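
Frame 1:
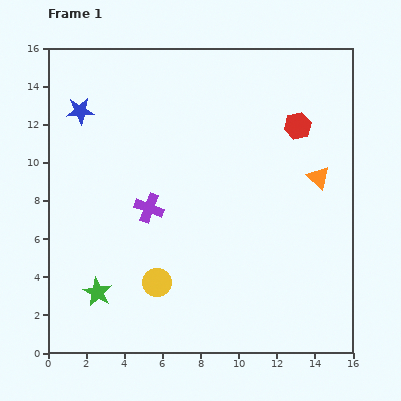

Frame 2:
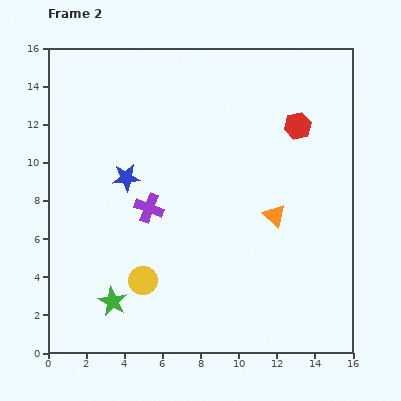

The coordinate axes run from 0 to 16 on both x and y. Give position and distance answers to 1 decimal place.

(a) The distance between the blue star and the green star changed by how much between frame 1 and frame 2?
-3.0

Distance in frame 1: 9.5. Distance in frame 2: 6.5.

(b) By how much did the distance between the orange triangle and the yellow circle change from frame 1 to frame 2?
-2.4

Distance in frame 1: 10.1. Distance in frame 2: 7.7.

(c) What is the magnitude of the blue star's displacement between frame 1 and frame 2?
4.2

The blue star moved from (1.7, 12.7) to (4.1, 9.2), a distance of √(2.4² + 3.5²) ≈ 4.2.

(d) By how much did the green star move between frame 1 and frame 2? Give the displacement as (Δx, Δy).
(0.8, -0.5)

The green star was at (2.6, 3.2) in frame 1 and (3.4, 2.7) in frame 2.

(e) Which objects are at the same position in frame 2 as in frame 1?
the purple cross, the red hexagon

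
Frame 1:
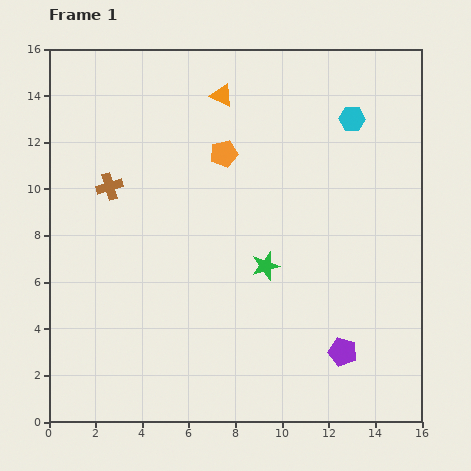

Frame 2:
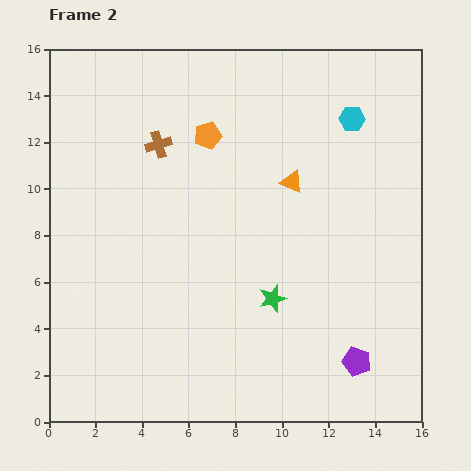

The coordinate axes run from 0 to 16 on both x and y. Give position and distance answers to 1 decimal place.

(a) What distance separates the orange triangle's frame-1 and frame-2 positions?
4.8

The orange triangle moved from (7.4, 14.0) to (10.4, 10.3), a distance of √(3.0² + 3.7²) ≈ 4.8.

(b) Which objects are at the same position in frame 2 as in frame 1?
the cyan hexagon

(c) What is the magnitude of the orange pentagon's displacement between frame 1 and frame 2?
1.1

The orange pentagon moved from (7.5, 11.5) to (6.8, 12.3), a distance of √(0.7² + 0.8²) ≈ 1.1.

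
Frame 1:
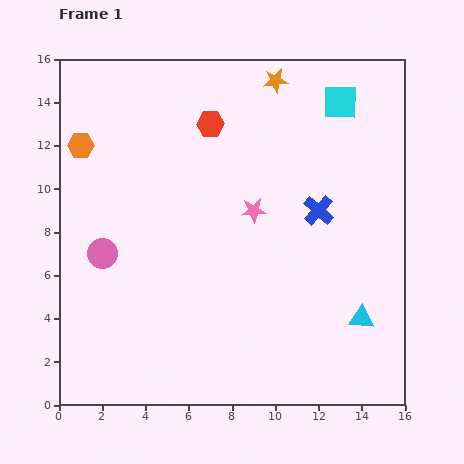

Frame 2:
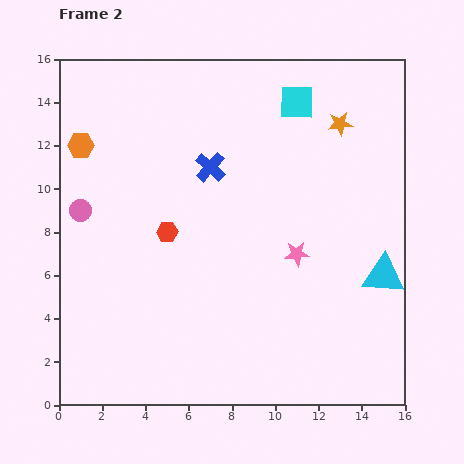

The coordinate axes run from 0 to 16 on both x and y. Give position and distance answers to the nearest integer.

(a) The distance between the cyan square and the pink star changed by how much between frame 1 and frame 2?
+1

Distance in frame 1: 6. Distance in frame 2: 7.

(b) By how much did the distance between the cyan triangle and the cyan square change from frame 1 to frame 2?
-1

Distance in frame 1: 10. Distance in frame 2: 9.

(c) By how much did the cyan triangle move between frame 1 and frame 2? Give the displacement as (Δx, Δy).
(1, 2)

The cyan triangle was at (14, 4) in frame 1 and (15, 6) in frame 2.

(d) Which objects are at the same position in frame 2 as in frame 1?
the orange hexagon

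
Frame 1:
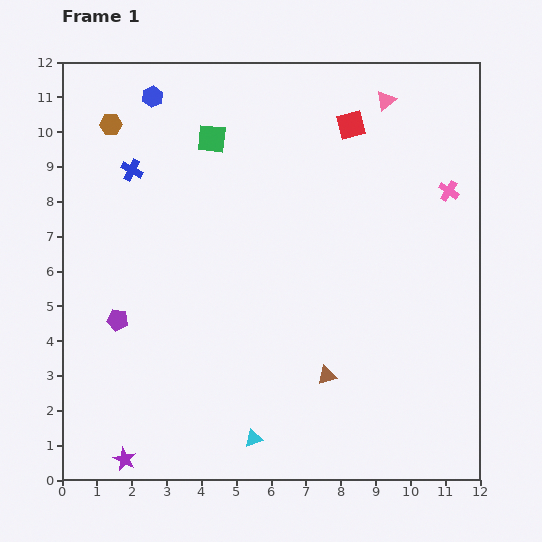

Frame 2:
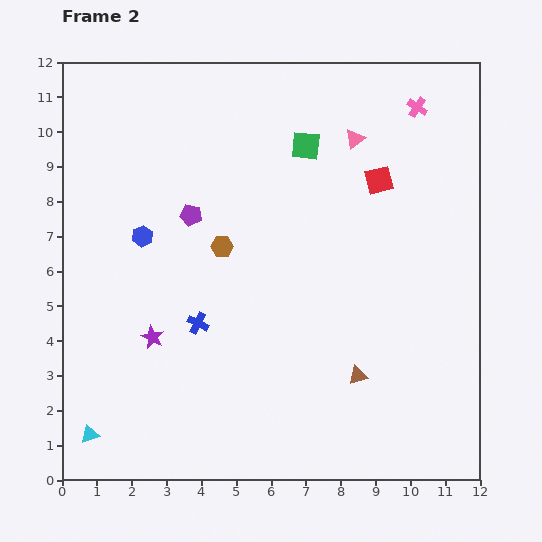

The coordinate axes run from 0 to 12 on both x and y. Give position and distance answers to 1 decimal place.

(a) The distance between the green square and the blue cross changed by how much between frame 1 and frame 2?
+3.5

Distance in frame 1: 2.5. Distance in frame 2: 6.0.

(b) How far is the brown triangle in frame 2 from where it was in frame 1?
0.9

The brown triangle moved from (7.6, 3.0) to (8.5, 3.0), a distance of √(0.9² + 0.0²) ≈ 0.9.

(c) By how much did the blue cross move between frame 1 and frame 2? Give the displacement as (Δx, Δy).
(1.9, -4.4)

The blue cross was at (2.0, 8.9) in frame 1 and (3.9, 4.5) in frame 2.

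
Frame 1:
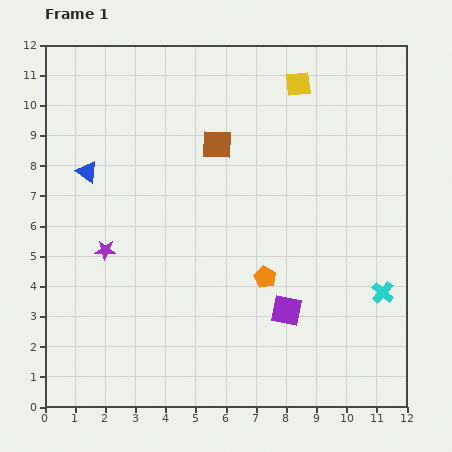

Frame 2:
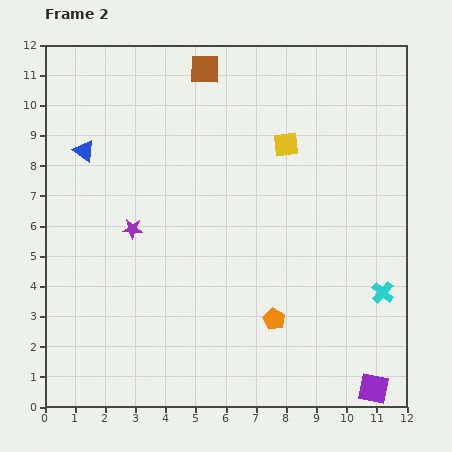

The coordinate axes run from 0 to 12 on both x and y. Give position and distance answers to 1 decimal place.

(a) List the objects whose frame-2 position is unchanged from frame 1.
the cyan cross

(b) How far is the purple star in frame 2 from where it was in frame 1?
1.1

The purple star moved from (2.0, 5.2) to (2.9, 5.9), a distance of √(0.9² + 0.7²) ≈ 1.1.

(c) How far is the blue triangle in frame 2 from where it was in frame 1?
0.7

The blue triangle moved from (1.4, 7.8) to (1.3, 8.5), a distance of √(0.1² + 0.7²) ≈ 0.7.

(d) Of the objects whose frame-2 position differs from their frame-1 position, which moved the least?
the blue triangle

(moved 0.7)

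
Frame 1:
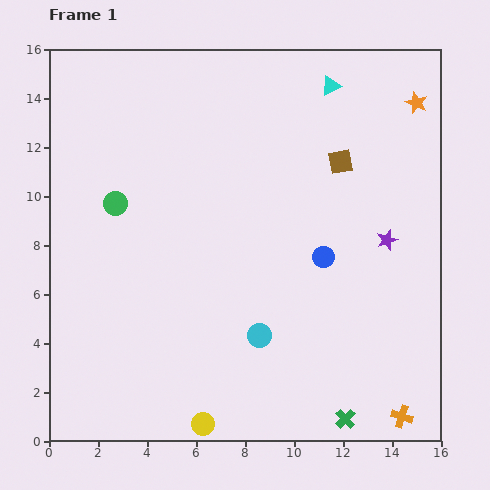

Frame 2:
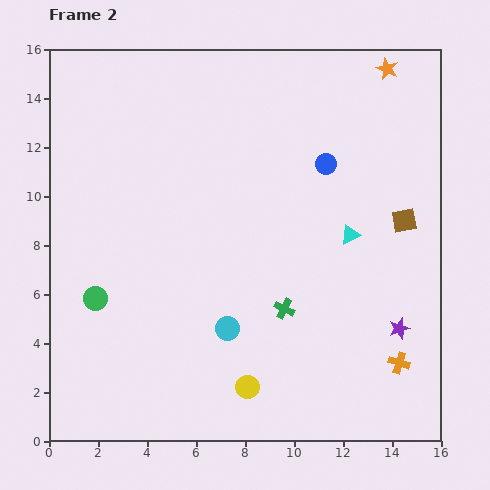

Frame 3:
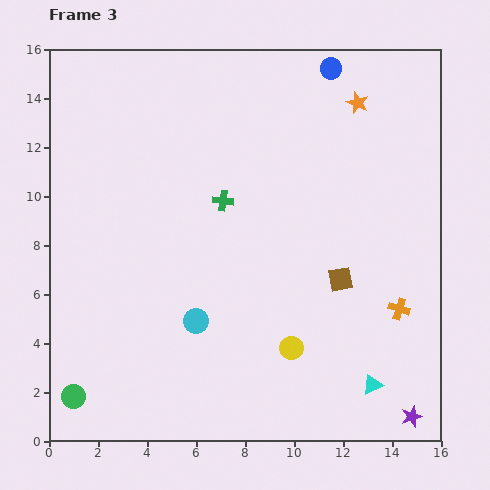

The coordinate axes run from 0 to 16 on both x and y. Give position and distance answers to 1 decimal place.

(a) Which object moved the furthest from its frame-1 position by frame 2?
the cyan triangle

(moved 6.2; next 5.1)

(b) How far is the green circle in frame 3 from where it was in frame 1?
8.1

The green circle moved from (2.7, 9.7) to (1.0, 1.8), a distance of √(1.7² + 7.9²) ≈ 8.1.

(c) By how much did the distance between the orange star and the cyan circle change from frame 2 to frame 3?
-1.3

Distance in frame 2: 12.4. Distance in frame 3: 11.1.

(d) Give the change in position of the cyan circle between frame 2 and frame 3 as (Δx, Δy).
(-1.3, 0.3)

The cyan circle was at (7.3, 4.6) in frame 2 and (6.0, 4.9) in frame 3.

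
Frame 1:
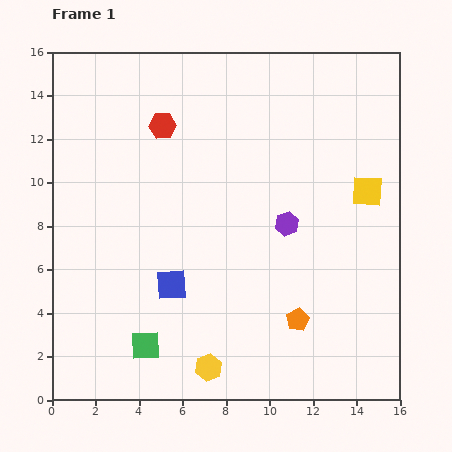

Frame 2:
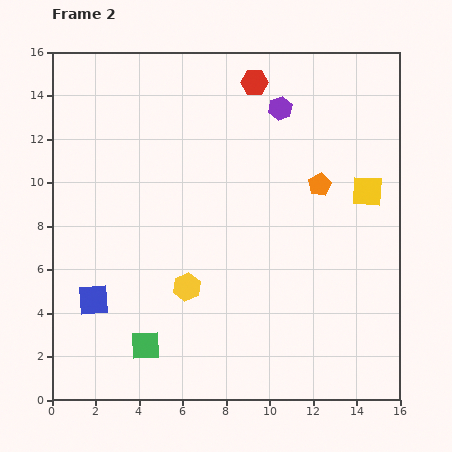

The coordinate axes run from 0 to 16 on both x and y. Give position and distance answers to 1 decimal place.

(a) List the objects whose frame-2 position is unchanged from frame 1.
the yellow square, the green square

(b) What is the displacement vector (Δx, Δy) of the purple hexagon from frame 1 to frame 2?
(-0.3, 5.3)

The purple hexagon was at (10.8, 8.1) in frame 1 and (10.5, 13.4) in frame 2.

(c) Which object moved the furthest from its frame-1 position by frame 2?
the orange pentagon

(moved 6.3; next 5.3)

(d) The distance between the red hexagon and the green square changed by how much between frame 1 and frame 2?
+3.0

Distance in frame 1: 10.1. Distance in frame 2: 13.1.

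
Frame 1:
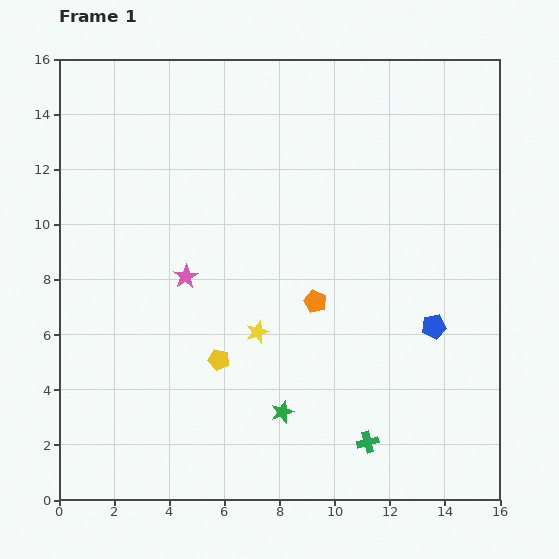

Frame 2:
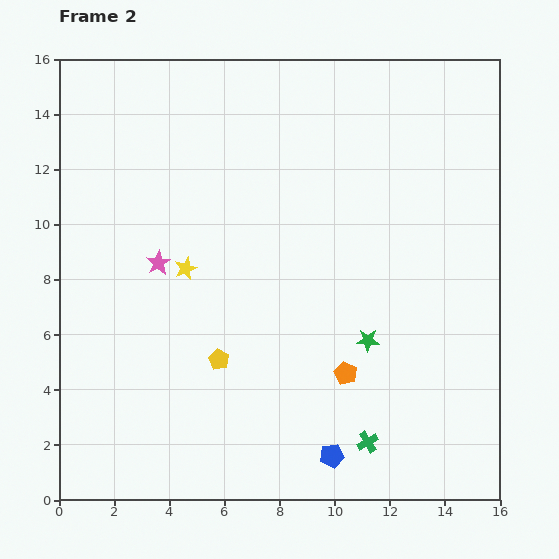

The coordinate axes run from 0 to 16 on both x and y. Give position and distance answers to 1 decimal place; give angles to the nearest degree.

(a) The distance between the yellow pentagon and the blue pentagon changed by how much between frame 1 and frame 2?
-2.5

Distance in frame 1: 7.9. Distance in frame 2: 5.4.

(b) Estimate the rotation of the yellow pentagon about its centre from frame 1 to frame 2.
16° clockwise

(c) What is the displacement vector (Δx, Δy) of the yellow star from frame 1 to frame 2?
(-2.6, 2.3)

The yellow star was at (7.2, 6.1) in frame 1 and (4.6, 8.4) in frame 2.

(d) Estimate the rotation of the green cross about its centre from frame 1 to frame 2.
16° counter-clockwise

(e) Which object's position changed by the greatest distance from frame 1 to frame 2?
the blue pentagon

(moved 6.0; next 4.0)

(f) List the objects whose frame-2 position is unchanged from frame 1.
the yellow pentagon, the green cross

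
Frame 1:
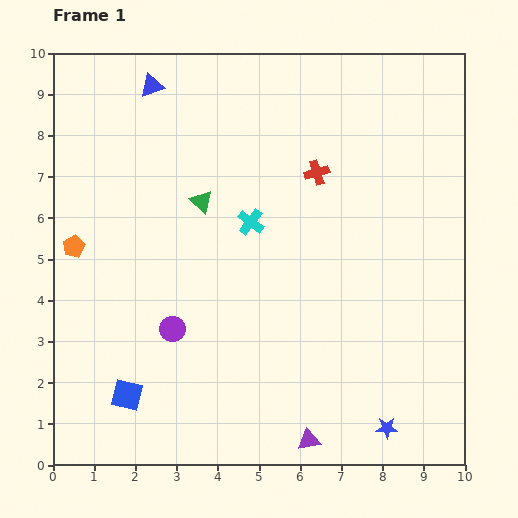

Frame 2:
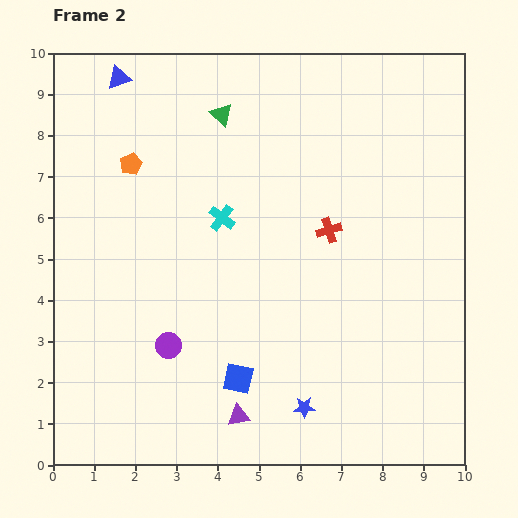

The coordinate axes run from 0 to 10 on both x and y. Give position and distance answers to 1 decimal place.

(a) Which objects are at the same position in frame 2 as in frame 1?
none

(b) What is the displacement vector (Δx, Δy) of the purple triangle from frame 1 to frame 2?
(-1.7, 0.6)

The purple triangle was at (6.2, 0.6) in frame 1 and (4.5, 1.2) in frame 2.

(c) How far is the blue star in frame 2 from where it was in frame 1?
2.1

The blue star moved from (8.1, 0.9) to (6.1, 1.4), a distance of √(2.0² + 0.5²) ≈ 2.1.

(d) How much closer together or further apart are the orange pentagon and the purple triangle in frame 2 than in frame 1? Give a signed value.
-0.8

Distance in frame 1: 7.4. Distance in frame 2: 6.6.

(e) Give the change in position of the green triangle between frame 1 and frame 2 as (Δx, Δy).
(0.5, 2.1)

The green triangle was at (3.6, 6.4) in frame 1 and (4.1, 8.5) in frame 2.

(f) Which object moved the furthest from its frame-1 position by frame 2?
the blue square

(moved 2.7; next 2.4)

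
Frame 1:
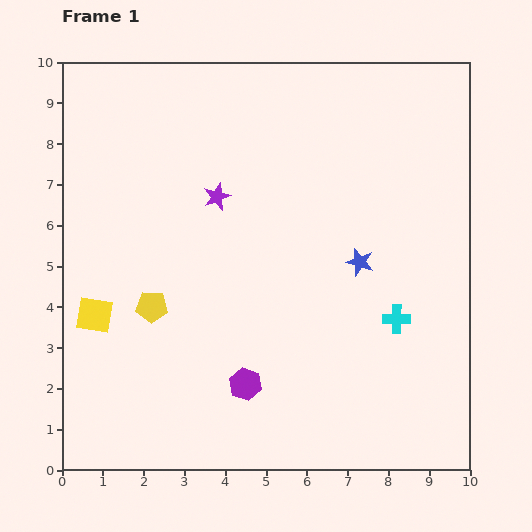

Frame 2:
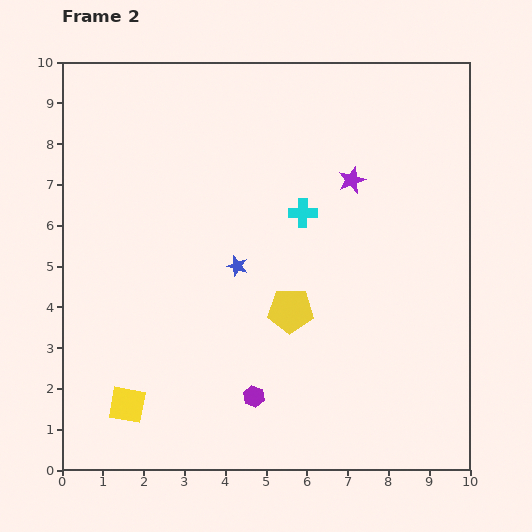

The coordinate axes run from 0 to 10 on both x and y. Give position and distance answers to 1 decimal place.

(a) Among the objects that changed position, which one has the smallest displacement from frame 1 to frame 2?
the purple hexagon

(moved 0.4)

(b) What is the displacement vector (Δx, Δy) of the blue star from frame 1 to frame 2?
(-3.0, -0.1)

The blue star was at (7.3, 5.1) in frame 1 and (4.3, 5.0) in frame 2.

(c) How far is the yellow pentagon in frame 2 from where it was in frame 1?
3.4

The yellow pentagon moved from (2.2, 4.0) to (5.6, 3.9), a distance of √(3.4² + 0.1²) ≈ 3.4.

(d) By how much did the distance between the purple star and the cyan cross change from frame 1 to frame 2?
-3.9

Distance in frame 1: 5.3. Distance in frame 2: 1.4.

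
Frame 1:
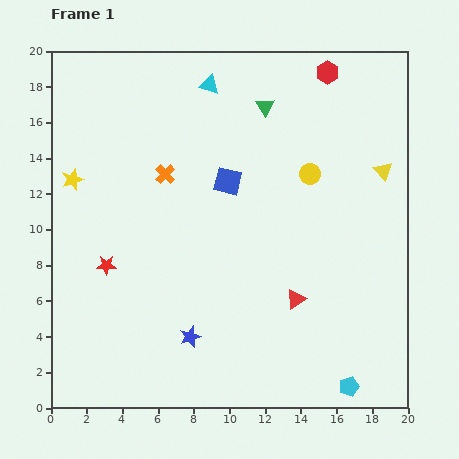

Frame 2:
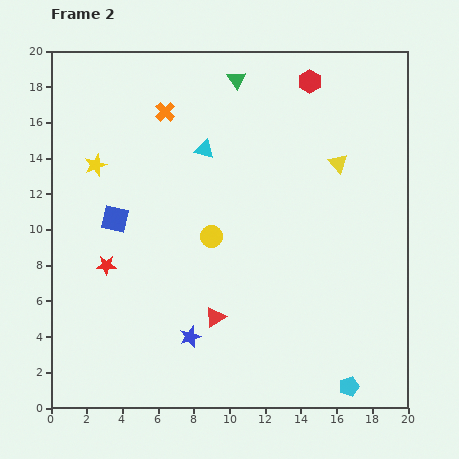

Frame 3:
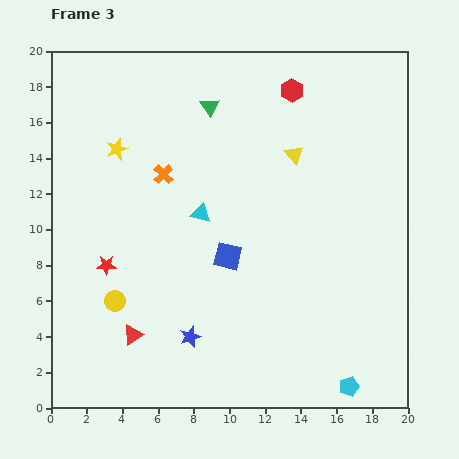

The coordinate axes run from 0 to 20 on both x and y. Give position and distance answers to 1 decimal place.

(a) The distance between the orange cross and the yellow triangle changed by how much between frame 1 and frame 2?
-2.1

Distance in frame 1: 12.2. Distance in frame 2: 10.1.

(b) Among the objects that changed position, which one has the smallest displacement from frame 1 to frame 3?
the orange cross

(moved 0.1)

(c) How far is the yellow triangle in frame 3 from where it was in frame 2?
2.5

The yellow triangle moved from (16.1, 13.7) to (13.6, 14.2), a distance of √(2.5² + 0.5²) ≈ 2.5.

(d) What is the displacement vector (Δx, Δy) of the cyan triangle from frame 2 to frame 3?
(-0.2, -3.6)

The cyan triangle was at (8.6, 14.5) in frame 2 and (8.4, 10.9) in frame 3.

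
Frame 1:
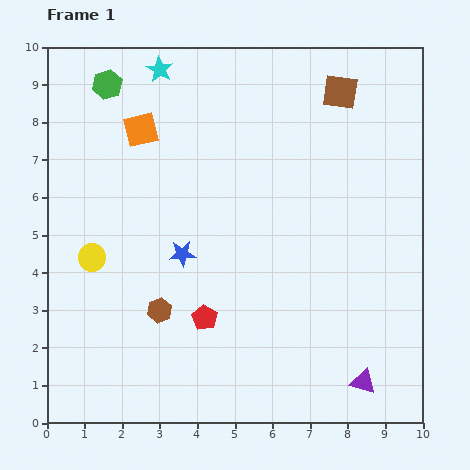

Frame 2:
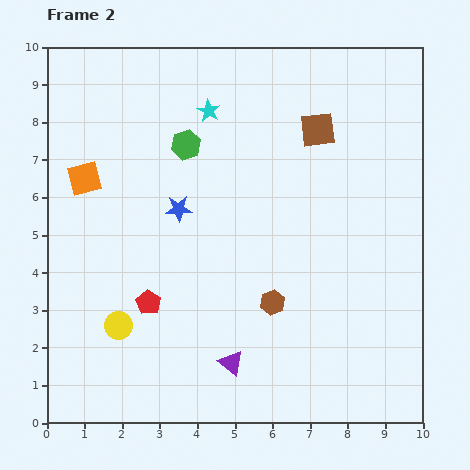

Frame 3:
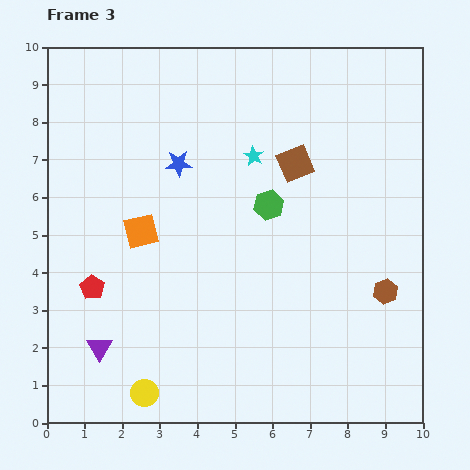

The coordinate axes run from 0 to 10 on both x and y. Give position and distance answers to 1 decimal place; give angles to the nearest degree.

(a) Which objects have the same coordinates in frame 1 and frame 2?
none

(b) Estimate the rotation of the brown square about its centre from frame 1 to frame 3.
32° counter-clockwise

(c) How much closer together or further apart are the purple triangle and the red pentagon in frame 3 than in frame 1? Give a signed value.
-2.9

Distance in frame 1: 4.5. Distance in frame 3: 1.6.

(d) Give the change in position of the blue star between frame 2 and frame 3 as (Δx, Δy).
(0.0, 1.2)

The blue star was at (3.5, 5.7) in frame 2 and (3.5, 6.9) in frame 3.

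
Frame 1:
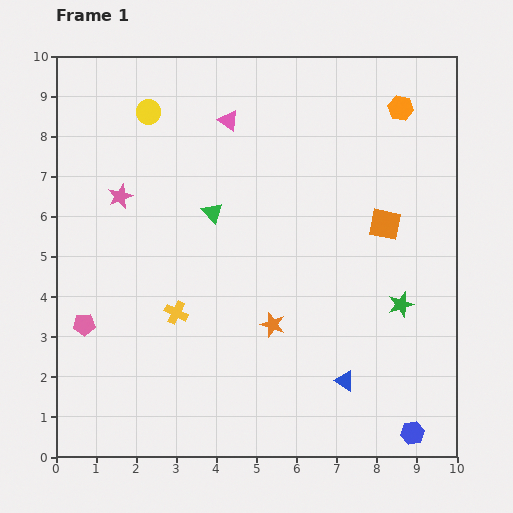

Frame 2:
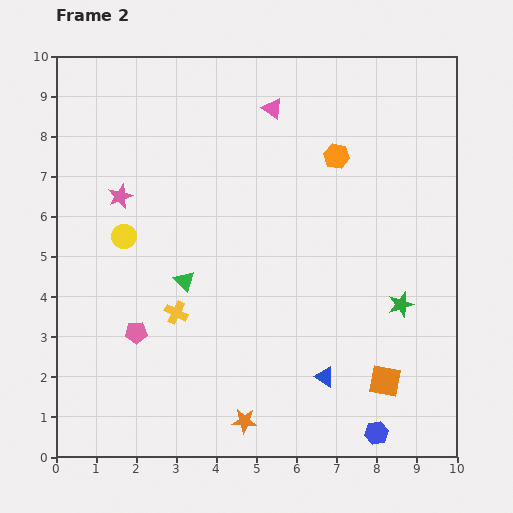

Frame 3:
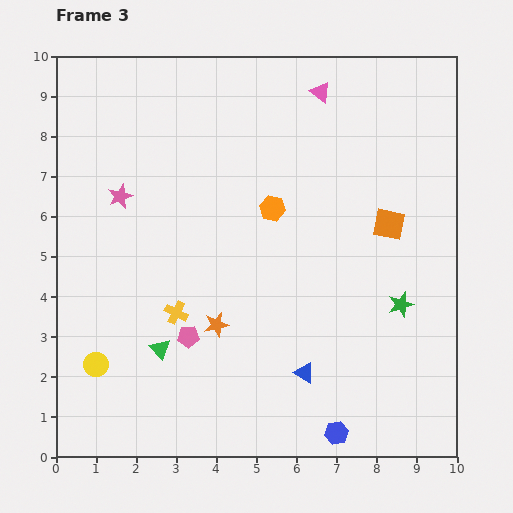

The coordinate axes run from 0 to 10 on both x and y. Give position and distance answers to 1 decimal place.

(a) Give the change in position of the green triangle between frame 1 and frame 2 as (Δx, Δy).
(-0.7, -1.7)

The green triangle was at (3.9, 6.1) in frame 1 and (3.2, 4.4) in frame 2.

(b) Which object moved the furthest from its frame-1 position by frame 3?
the yellow circle

(moved 6.4; next 4.1)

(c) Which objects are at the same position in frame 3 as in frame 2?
the yellow cross, the green star, the pink star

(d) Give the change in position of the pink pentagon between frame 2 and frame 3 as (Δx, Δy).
(1.3, -0.1)

The pink pentagon was at (2.0, 3.1) in frame 2 and (3.3, 3.0) in frame 3.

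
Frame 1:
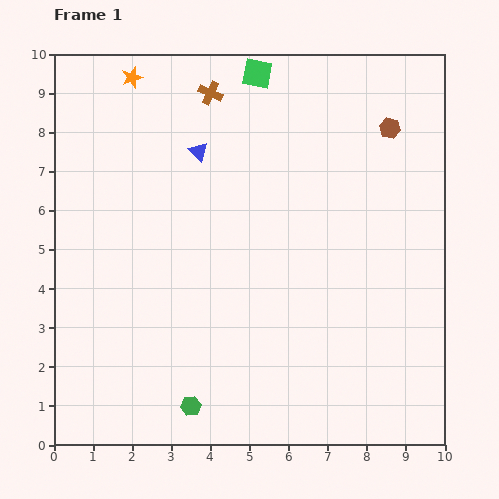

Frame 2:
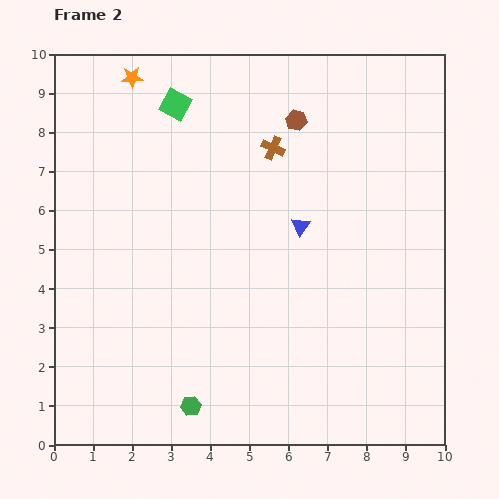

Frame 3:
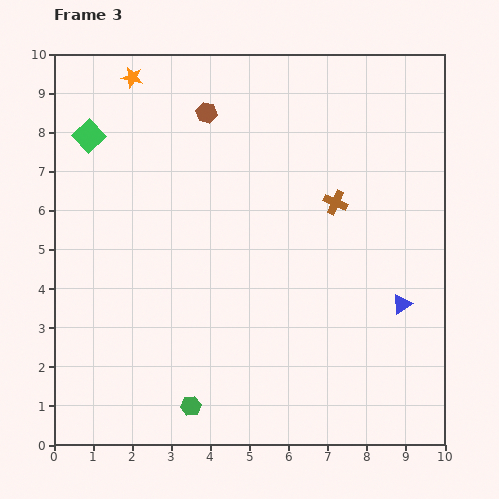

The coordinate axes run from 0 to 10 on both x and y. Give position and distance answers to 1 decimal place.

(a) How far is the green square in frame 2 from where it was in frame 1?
2.2

The green square moved from (5.2, 9.5) to (3.1, 8.7), a distance of √(2.1² + 0.8²) ≈ 2.2.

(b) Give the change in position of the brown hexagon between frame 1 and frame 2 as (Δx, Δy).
(-2.4, 0.2)

The brown hexagon was at (8.6, 8.1) in frame 1 and (6.2, 8.3) in frame 2.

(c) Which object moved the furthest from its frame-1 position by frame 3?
the blue triangle

(moved 6.5; next 4.7)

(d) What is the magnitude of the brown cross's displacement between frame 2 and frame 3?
2.1

The brown cross moved from (5.6, 7.6) to (7.2, 6.2), a distance of √(1.6² + 1.4²) ≈ 2.1.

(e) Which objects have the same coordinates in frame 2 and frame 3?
the orange star, the green hexagon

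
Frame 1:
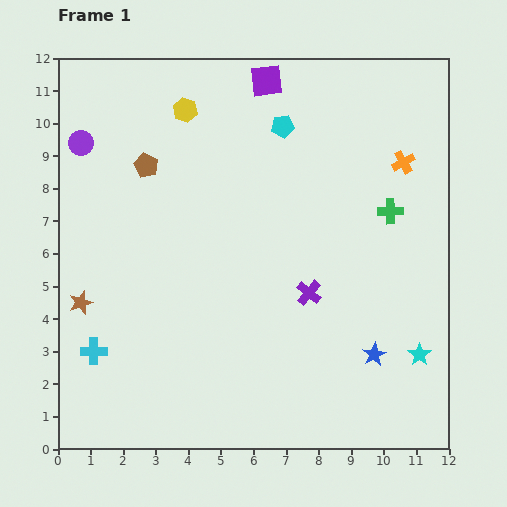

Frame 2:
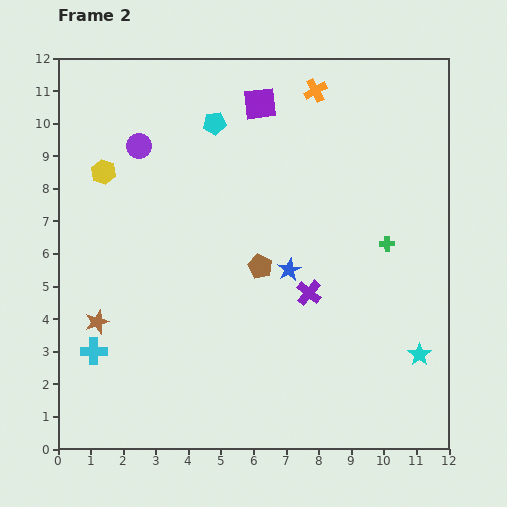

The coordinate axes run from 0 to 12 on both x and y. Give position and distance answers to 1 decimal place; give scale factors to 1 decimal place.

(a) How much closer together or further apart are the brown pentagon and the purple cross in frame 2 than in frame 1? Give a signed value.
-4.6

Distance in frame 1: 6.3. Distance in frame 2: 1.7.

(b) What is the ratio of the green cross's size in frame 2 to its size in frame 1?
0.6×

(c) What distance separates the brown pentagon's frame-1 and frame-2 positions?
4.7

The brown pentagon moved from (2.7, 8.7) to (6.2, 5.6), a distance of √(3.5² + 3.1²) ≈ 4.7.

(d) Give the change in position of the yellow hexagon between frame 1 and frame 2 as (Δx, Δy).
(-2.5, -1.9)

The yellow hexagon was at (3.9, 10.4) in frame 1 and (1.4, 8.5) in frame 2.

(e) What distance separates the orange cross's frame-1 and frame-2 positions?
3.5

The orange cross moved from (10.6, 8.8) to (7.9, 11.0), a distance of √(2.7² + 2.2²) ≈ 3.5.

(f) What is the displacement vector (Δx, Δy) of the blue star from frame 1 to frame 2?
(-2.6, 2.6)

The blue star was at (9.7, 2.9) in frame 1 and (7.1, 5.5) in frame 2.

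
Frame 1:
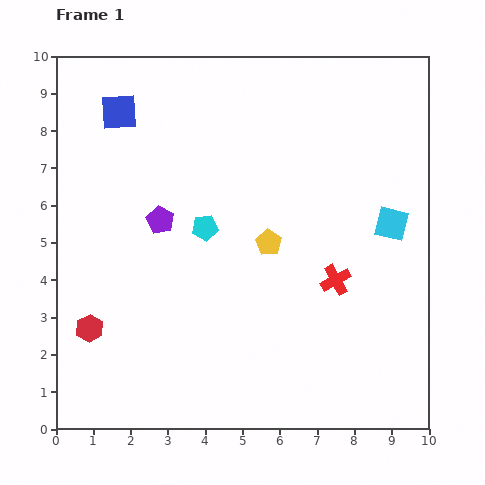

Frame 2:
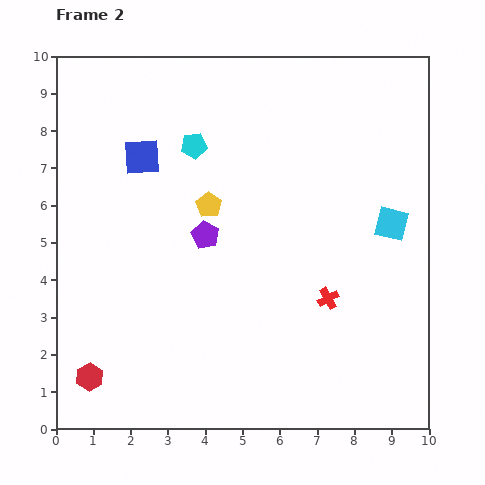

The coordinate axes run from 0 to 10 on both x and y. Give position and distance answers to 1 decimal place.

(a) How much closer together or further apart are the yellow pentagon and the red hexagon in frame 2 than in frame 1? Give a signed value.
+0.3

Distance in frame 1: 5.3. Distance in frame 2: 5.6.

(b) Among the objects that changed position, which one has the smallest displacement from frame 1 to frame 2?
the red cross

(moved 0.5)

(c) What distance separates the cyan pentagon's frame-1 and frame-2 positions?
2.2

The cyan pentagon moved from (4.0, 5.4) to (3.7, 7.6), a distance of √(0.3² + 2.2²) ≈ 2.2.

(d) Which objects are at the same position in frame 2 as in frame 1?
the cyan square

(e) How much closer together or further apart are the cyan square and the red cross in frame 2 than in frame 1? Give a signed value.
+0.5

Distance in frame 1: 2.1. Distance in frame 2: 2.6.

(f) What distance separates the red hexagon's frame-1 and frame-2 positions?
1.3

The red hexagon moved from (0.9, 2.7) to (0.9, 1.4), a distance of √(0.0² + 1.3²) ≈ 1.3.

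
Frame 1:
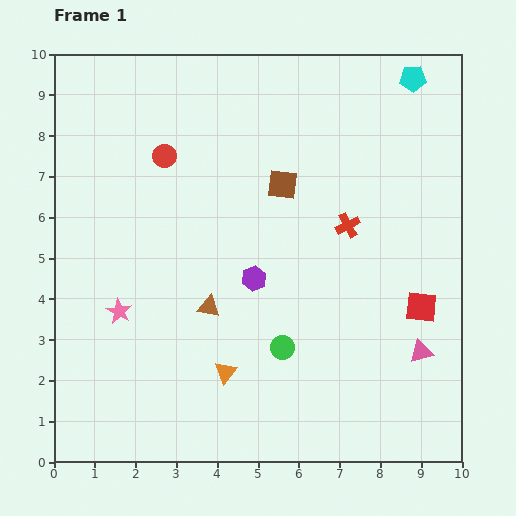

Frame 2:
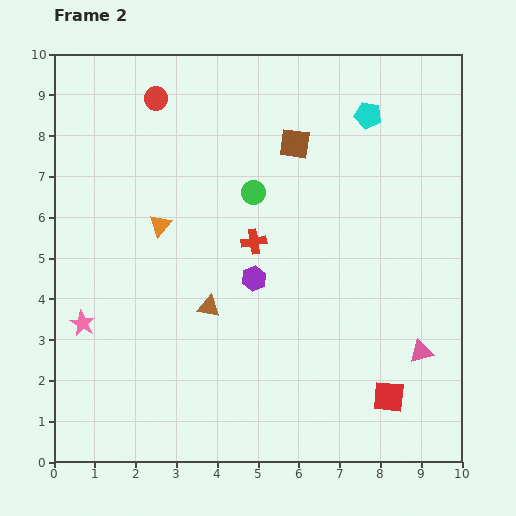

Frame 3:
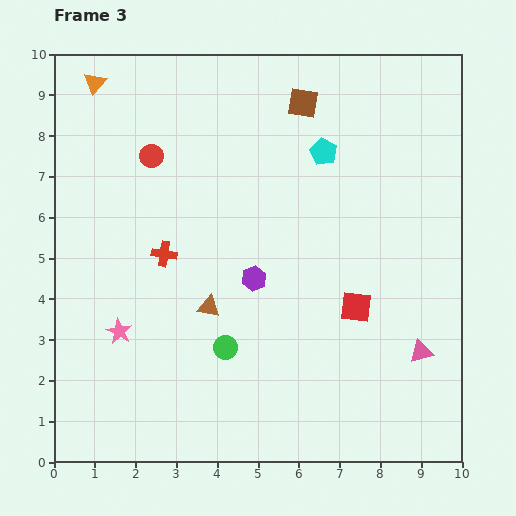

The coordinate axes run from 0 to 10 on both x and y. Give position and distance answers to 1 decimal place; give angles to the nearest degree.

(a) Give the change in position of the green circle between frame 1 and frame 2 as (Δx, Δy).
(-0.7, 3.8)

The green circle was at (5.6, 2.8) in frame 1 and (4.9, 6.6) in frame 2.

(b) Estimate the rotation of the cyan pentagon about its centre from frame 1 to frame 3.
31° clockwise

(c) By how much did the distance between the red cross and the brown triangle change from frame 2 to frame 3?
-0.2

Distance in frame 2: 1.9. Distance in frame 3: 1.7.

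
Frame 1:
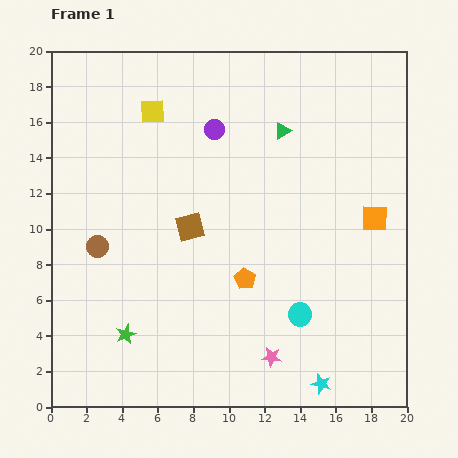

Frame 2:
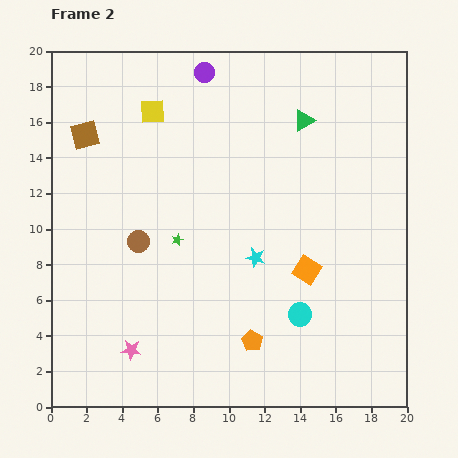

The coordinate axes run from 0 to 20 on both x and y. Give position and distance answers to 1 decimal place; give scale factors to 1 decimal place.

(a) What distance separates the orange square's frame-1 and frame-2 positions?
4.8

The orange square moved from (18.2, 10.6) to (14.4, 7.7), a distance of √(3.8² + 2.9²) ≈ 4.8.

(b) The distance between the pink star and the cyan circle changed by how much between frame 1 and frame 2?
+6.8

Distance in frame 1: 2.9. Distance in frame 2: 9.7.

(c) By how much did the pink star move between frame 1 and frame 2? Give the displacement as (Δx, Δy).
(-7.9, 0.4)

The pink star was at (12.4, 2.8) in frame 1 and (4.5, 3.2) in frame 2.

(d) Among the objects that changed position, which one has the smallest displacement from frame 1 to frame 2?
the green triangle

(moved 1.3)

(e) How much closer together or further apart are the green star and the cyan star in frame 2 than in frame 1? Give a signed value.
-6.9

Distance in frame 1: 11.4. Distance in frame 2: 4.5.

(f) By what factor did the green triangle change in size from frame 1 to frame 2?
1.3×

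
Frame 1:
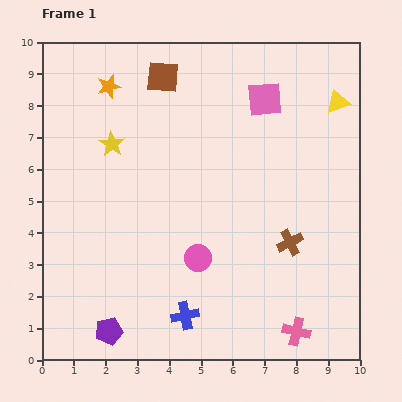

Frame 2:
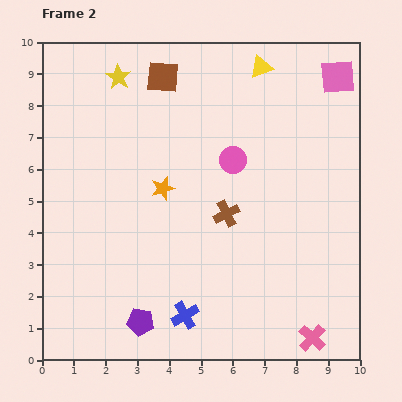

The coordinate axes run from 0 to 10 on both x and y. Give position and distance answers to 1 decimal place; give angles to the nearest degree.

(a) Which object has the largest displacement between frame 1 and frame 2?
the orange star

(moved 3.6; next 3.3)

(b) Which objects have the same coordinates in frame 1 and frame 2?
the blue cross, the brown square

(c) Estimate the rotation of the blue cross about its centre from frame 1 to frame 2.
19° counter-clockwise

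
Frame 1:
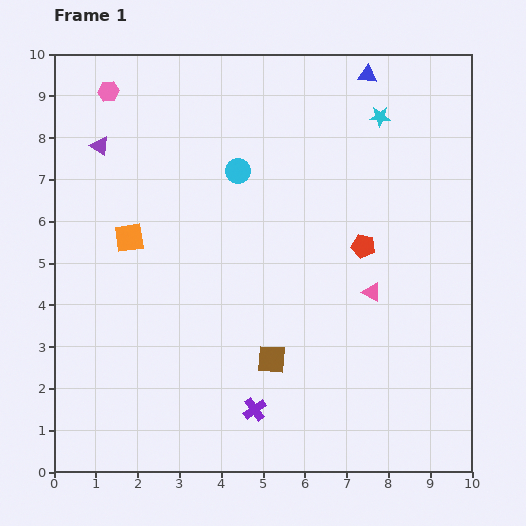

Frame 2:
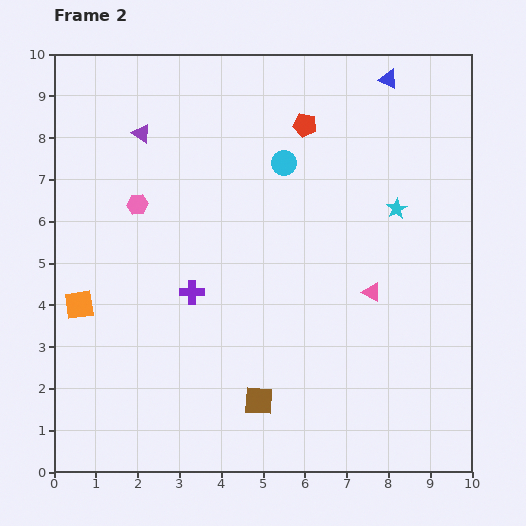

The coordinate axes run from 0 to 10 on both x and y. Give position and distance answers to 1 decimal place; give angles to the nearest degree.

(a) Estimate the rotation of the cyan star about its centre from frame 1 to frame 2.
31° counter-clockwise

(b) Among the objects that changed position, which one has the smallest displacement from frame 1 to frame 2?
the blue triangle

(moved 0.5)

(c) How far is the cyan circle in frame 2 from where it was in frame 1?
1.1

The cyan circle moved from (4.4, 7.2) to (5.5, 7.4), a distance of √(1.1² + 0.2²) ≈ 1.1.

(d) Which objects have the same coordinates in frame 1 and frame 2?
the pink triangle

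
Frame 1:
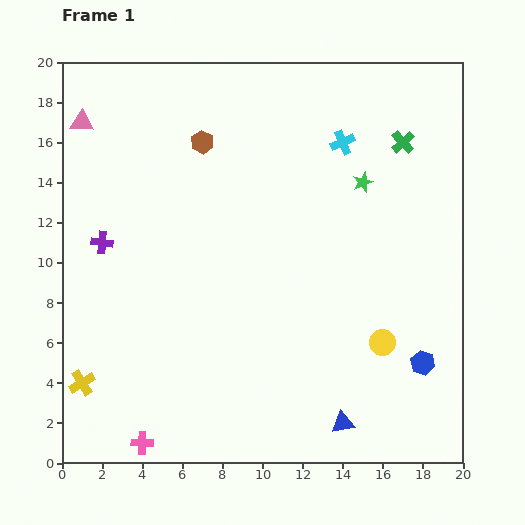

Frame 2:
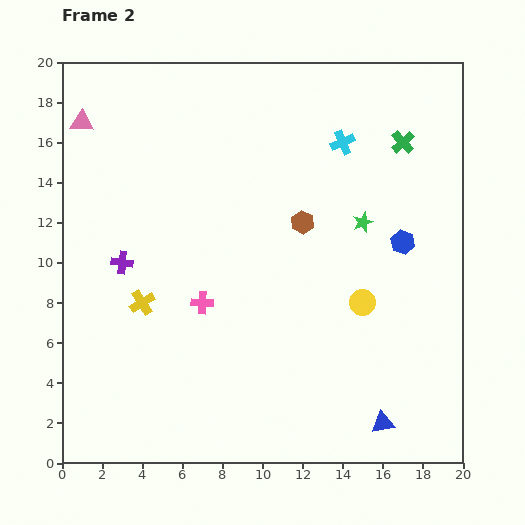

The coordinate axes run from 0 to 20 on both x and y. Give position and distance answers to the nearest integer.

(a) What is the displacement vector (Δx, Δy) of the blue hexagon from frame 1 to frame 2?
(-1, 6)

The blue hexagon was at (18, 5) in frame 1 and (17, 11) in frame 2.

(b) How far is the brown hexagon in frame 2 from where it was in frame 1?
6

The brown hexagon moved from (7, 16) to (12, 12), a distance of √(5² + 4²) ≈ 6.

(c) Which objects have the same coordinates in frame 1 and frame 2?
the green cross, the pink triangle, the cyan cross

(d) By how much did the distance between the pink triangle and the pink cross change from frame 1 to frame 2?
-5

Distance in frame 1: 16. Distance in frame 2: 11.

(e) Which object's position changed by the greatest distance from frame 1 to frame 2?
the pink cross

(moved 8; next 6)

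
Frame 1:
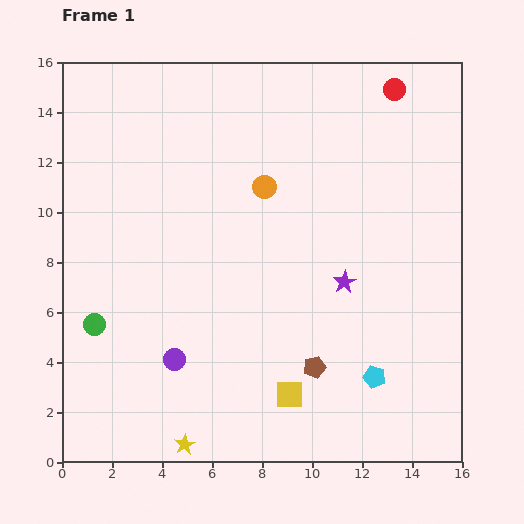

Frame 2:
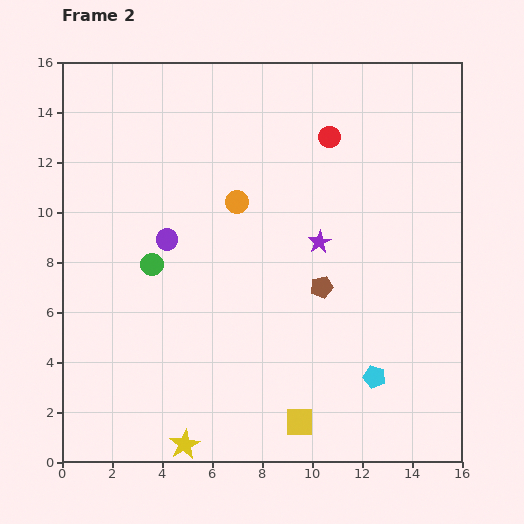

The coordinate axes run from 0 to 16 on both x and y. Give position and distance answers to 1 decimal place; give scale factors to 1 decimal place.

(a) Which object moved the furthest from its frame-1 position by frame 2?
the purple circle

(moved 4.8; next 3.3)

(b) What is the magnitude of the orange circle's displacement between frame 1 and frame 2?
1.3

The orange circle moved from (8.1, 11.0) to (7.0, 10.4), a distance of √(1.1² + 0.6²) ≈ 1.3.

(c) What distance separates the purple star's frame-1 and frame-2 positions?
1.9

The purple star moved from (11.3, 7.2) to (10.3, 8.8), a distance of √(1.0² + 1.6²) ≈ 1.9.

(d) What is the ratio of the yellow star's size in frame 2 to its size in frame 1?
1.4×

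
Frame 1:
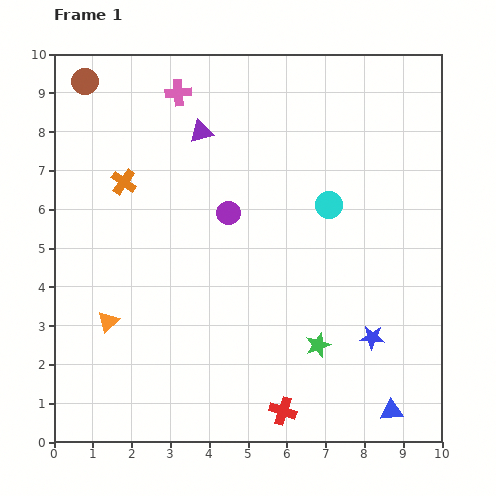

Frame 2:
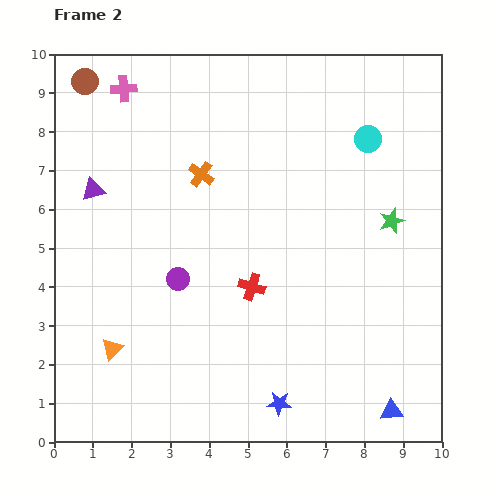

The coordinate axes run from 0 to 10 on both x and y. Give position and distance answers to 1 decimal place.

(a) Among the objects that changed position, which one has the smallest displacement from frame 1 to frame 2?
the orange triangle

(moved 0.7)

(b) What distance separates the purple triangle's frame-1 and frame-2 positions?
3.2

The purple triangle moved from (3.8, 8.0) to (1.0, 6.5), a distance of √(2.8² + 1.5²) ≈ 3.2.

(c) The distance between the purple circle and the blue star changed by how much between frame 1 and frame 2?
-0.8

Distance in frame 1: 4.9. Distance in frame 2: 4.1.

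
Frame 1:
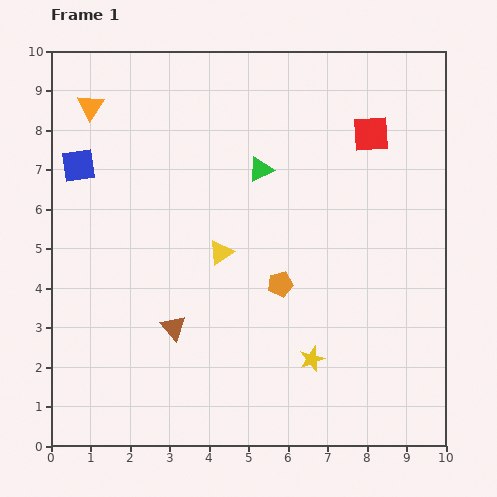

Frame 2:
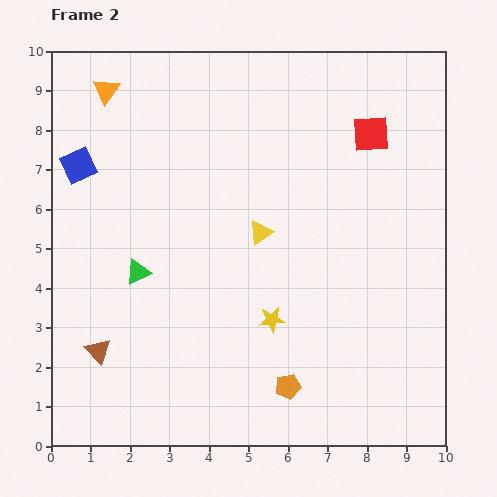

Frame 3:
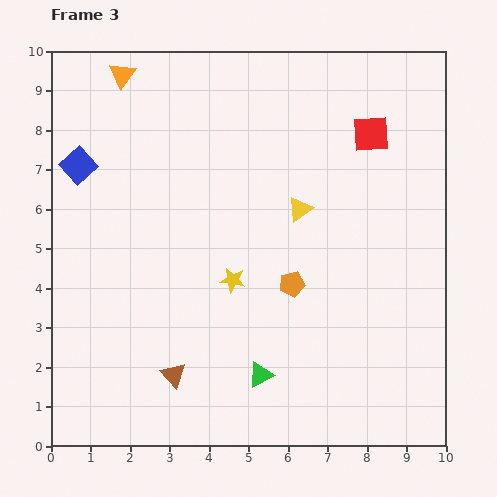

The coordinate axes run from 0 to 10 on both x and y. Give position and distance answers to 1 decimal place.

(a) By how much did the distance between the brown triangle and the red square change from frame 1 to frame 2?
+1.8

Distance in frame 1: 7.0. Distance in frame 2: 8.8.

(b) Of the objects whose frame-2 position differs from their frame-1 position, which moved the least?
the orange triangle

(moved 0.6)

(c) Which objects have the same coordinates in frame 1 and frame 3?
the blue square, the red square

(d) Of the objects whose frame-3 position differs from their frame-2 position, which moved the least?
the orange triangle

(moved 0.6)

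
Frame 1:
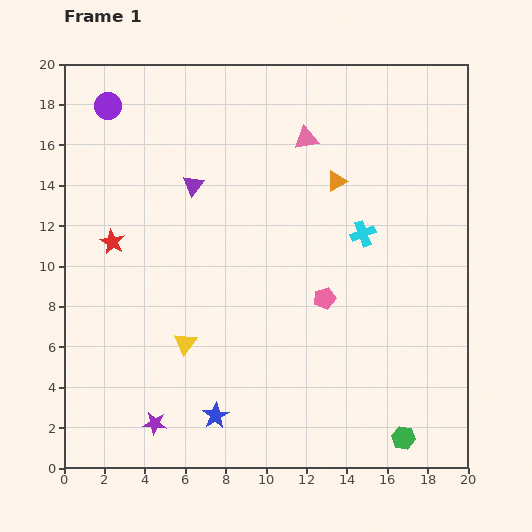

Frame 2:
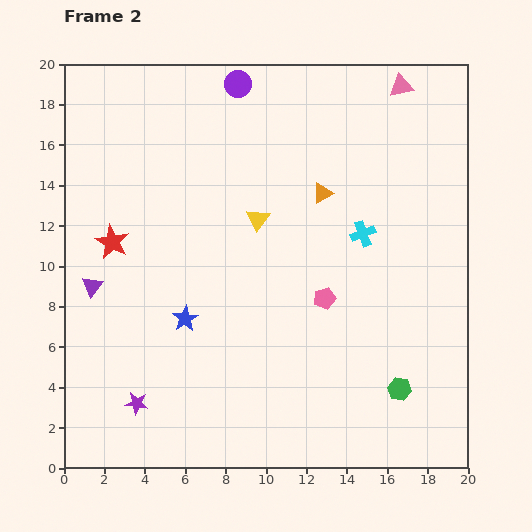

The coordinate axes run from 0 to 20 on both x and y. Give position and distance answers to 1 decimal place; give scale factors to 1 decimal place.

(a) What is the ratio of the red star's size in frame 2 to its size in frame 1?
1.4×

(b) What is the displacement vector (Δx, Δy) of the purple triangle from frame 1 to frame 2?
(-5.0, -5.0)

The purple triangle was at (6.4, 14.0) in frame 1 and (1.4, 9.0) in frame 2.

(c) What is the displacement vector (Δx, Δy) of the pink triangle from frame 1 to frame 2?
(4.7, 2.6)

The pink triangle was at (12.0, 16.3) in frame 1 and (16.7, 18.9) in frame 2.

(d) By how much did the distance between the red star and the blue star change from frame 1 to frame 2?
-4.8

Distance in frame 1: 10.0. Distance in frame 2: 5.2.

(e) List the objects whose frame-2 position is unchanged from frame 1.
the pink pentagon, the red star, the cyan cross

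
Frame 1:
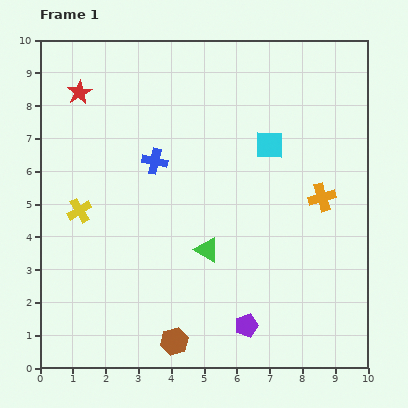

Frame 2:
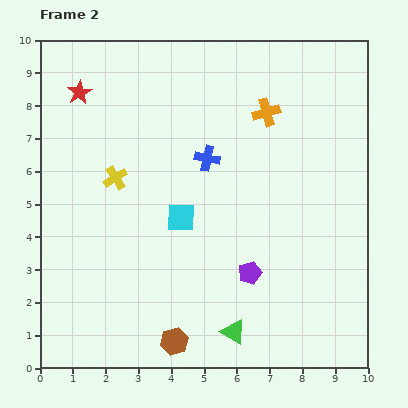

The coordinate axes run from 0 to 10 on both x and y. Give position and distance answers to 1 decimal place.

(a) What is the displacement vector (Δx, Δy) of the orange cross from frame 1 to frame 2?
(-1.7, 2.6)

The orange cross was at (8.6, 5.2) in frame 1 and (6.9, 7.8) in frame 2.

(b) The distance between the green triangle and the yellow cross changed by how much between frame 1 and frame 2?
+1.8

Distance in frame 1: 4.1. Distance in frame 2: 5.9.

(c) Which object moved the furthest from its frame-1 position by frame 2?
the cyan square

(moved 3.5; next 3.1)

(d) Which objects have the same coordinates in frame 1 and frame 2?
the red star, the brown hexagon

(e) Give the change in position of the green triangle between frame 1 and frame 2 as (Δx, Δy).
(0.8, -2.5)

The green triangle was at (5.1, 3.6) in frame 1 and (5.9, 1.1) in frame 2.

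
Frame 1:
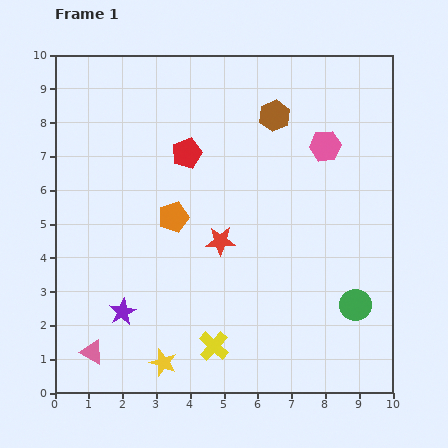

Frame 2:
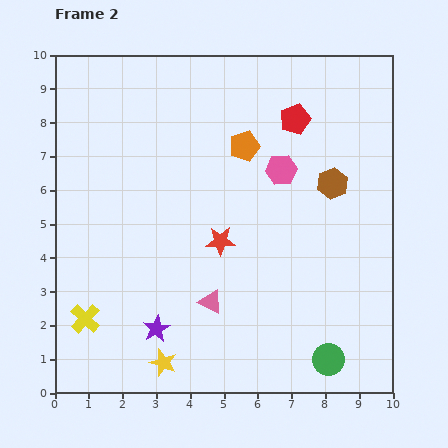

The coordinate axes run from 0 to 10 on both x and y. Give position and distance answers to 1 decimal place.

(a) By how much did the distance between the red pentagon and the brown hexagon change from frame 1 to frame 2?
-0.6

Distance in frame 1: 2.8. Distance in frame 2: 2.2.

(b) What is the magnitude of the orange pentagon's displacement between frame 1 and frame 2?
3.0

The orange pentagon moved from (3.5, 5.2) to (5.6, 7.3), a distance of √(2.1² + 2.1²) ≈ 3.0.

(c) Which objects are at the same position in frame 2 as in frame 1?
the red star, the yellow star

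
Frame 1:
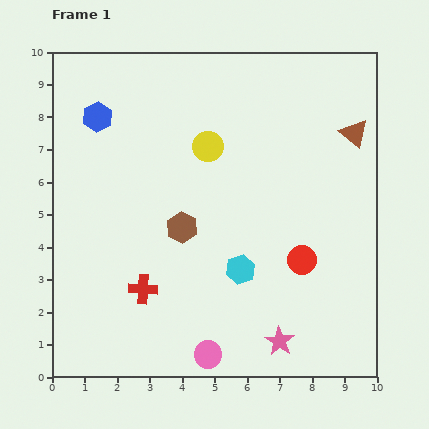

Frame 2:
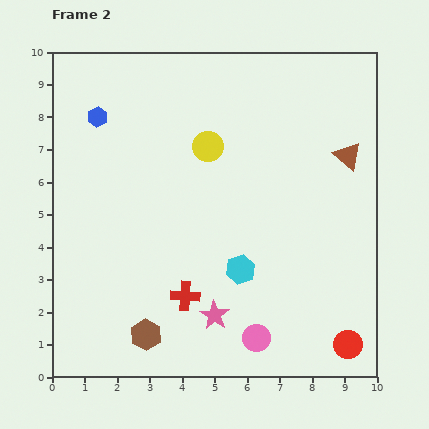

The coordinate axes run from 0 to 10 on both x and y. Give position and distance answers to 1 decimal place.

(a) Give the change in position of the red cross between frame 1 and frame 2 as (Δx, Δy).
(1.3, -0.2)

The red cross was at (2.8, 2.7) in frame 1 and (4.1, 2.5) in frame 2.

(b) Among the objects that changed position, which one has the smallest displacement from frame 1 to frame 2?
the brown triangle

(moved 0.7)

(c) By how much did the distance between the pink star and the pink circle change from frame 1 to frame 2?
-0.7

Distance in frame 1: 2.2. Distance in frame 2: 1.5.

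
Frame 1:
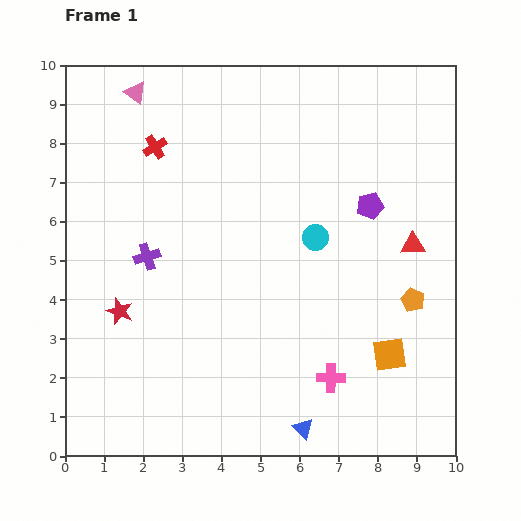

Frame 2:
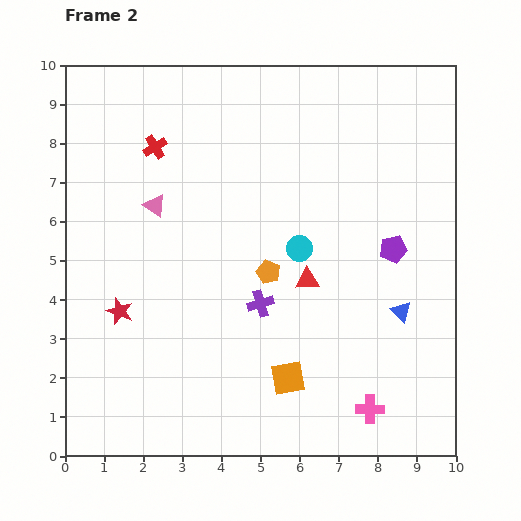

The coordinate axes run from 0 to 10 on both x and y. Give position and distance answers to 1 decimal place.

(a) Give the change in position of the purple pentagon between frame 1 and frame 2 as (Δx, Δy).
(0.6, -1.1)

The purple pentagon was at (7.8, 6.4) in frame 1 and (8.4, 5.3) in frame 2.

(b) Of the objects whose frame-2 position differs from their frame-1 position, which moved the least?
the cyan circle

(moved 0.5)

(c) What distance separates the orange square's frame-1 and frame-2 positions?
2.7

The orange square moved from (8.3, 2.6) to (5.7, 2.0), a distance of √(2.6² + 0.6²) ≈ 2.7.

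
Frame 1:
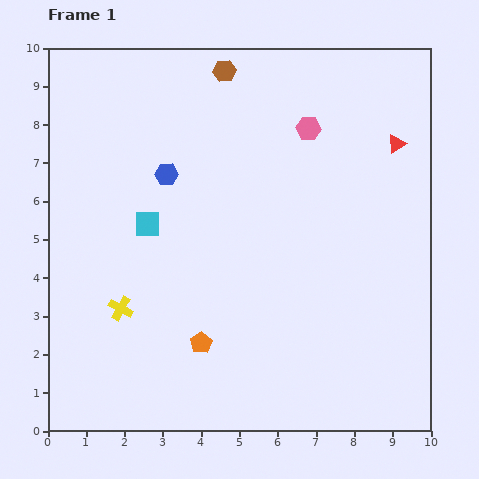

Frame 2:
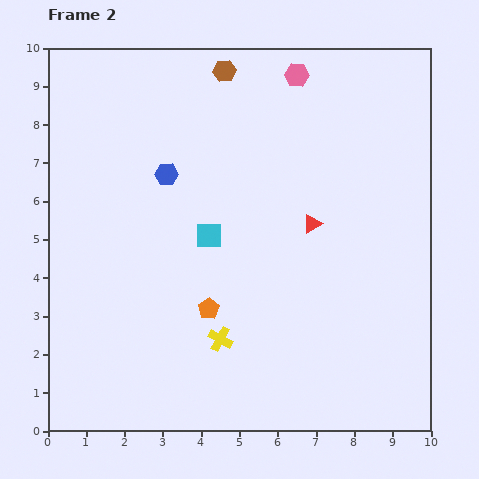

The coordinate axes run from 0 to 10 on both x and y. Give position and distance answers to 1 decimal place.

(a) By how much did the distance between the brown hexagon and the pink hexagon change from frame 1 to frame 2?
-0.8

Distance in frame 1: 2.7. Distance in frame 2: 1.9.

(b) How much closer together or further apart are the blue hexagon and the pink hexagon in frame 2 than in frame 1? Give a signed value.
+0.4

Distance in frame 1: 3.9. Distance in frame 2: 4.3.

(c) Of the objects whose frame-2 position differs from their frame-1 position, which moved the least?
the orange pentagon

(moved 0.9)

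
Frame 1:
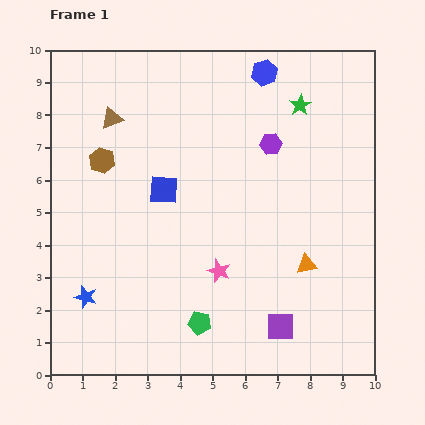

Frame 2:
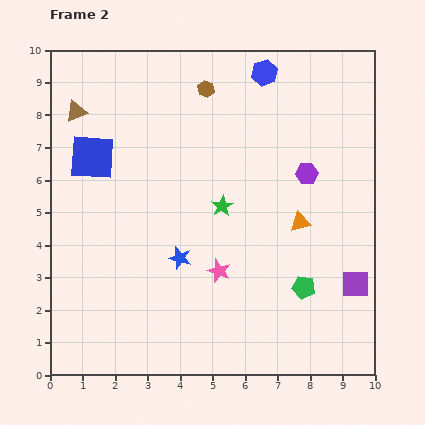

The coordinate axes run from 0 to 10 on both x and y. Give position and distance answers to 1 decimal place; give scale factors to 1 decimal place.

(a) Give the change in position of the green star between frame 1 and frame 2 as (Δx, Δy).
(-2.4, -3.1)

The green star was at (7.7, 8.3) in frame 1 and (5.3, 5.2) in frame 2.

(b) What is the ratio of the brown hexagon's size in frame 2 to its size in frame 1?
0.7×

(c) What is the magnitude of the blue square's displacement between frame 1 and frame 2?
2.4

The blue square moved from (3.5, 5.7) to (1.3, 6.7), a distance of √(2.2² + 1.0²) ≈ 2.4.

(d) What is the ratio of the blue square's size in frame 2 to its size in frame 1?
1.6×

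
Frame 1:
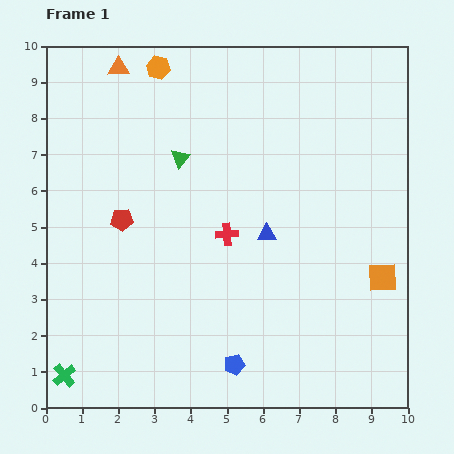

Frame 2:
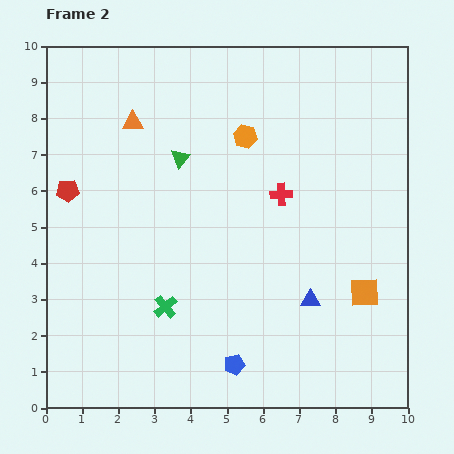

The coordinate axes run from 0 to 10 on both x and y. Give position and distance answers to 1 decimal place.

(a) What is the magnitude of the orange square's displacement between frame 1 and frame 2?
0.6

The orange square moved from (9.3, 3.6) to (8.8, 3.2), a distance of √(0.5² + 0.4²) ≈ 0.6.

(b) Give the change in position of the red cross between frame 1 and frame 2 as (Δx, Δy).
(1.5, 1.1)

The red cross was at (5.0, 4.8) in frame 1 and (6.5, 5.9) in frame 2.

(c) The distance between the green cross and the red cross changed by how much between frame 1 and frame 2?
-1.5

Distance in frame 1: 6.0. Distance in frame 2: 4.5.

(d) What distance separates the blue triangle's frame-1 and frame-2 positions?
2.2

The blue triangle moved from (6.1, 4.8) to (7.3, 3.0), a distance of √(1.2² + 1.8²) ≈ 2.2.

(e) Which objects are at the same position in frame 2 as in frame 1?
the blue pentagon, the green triangle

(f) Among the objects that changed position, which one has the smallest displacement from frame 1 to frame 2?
the orange square

(moved 0.6)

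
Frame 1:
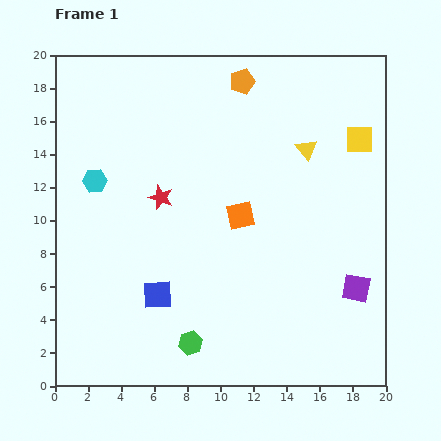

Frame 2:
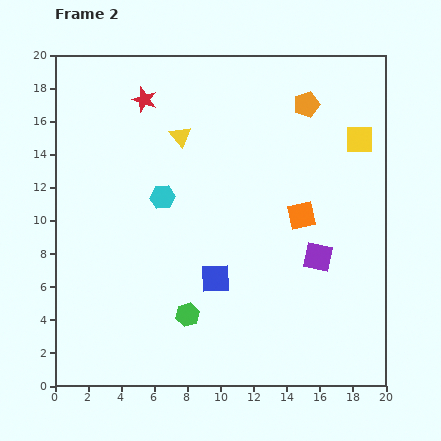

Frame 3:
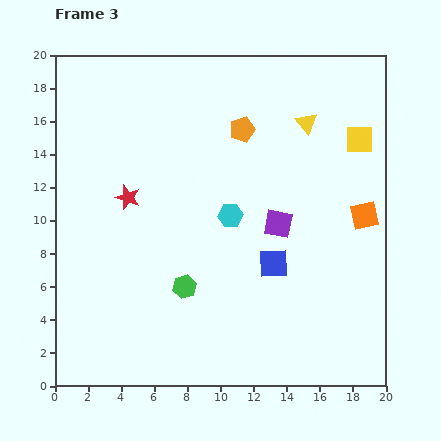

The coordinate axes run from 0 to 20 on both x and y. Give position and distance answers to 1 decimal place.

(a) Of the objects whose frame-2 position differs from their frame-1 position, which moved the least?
the green hexagon

(moved 1.7)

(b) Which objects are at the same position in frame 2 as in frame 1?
the yellow square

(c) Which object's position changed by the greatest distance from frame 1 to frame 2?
the yellow triangle

(moved 7.6; next 6.0)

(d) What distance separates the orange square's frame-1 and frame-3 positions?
7.5

The orange square moved from (11.2, 10.3) to (18.7, 10.3), a distance of √(7.5² + 0.0²) ≈ 7.5.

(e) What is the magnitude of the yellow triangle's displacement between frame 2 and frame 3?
7.6

The yellow triangle moved from (7.6, 15.1) to (15.2, 15.9), a distance of √(7.6² + 0.8²) ≈ 7.6.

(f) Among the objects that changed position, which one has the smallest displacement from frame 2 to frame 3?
the green hexagon

(moved 1.7)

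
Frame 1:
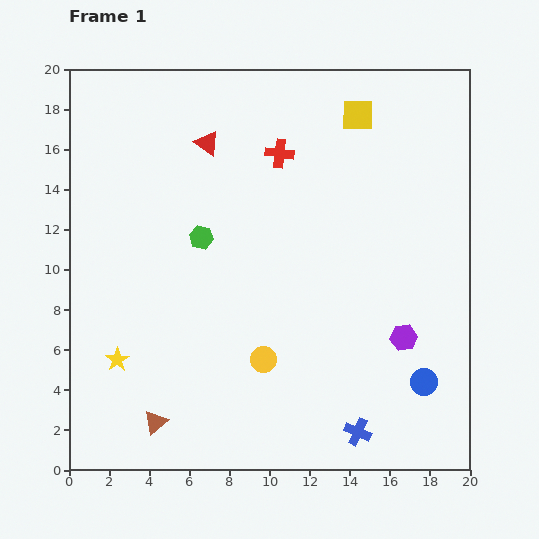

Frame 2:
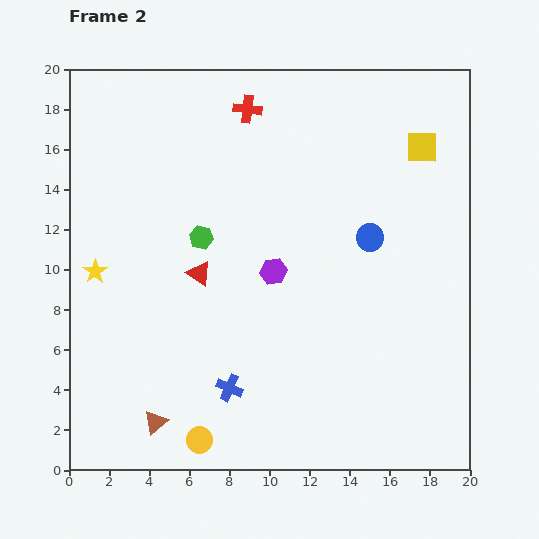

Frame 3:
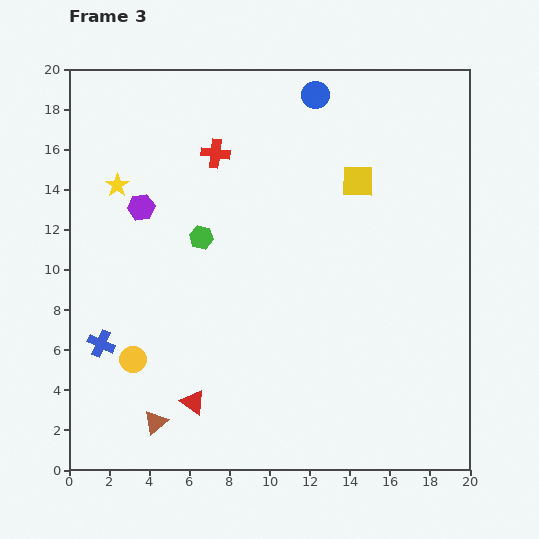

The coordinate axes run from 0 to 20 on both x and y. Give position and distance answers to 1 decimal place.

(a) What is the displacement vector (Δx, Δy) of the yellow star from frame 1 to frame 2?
(-1.1, 4.4)

The yellow star was at (2.4, 5.5) in frame 1 and (1.3, 9.9) in frame 2.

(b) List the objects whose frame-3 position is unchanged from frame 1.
the green hexagon, the brown triangle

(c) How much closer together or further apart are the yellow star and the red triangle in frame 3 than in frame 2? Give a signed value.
+6.2

Distance in frame 2: 5.2. Distance in frame 3: 11.4.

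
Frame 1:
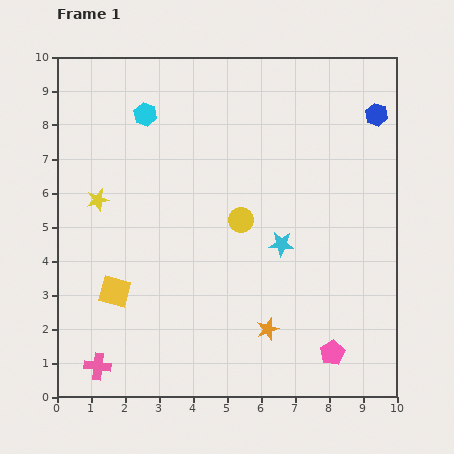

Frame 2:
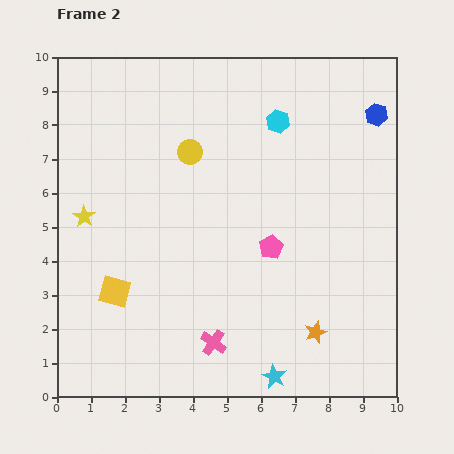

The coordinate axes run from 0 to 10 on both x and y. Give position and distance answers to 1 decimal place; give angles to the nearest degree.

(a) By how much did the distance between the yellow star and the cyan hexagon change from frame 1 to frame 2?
+3.5

Distance in frame 1: 2.9. Distance in frame 2: 6.4.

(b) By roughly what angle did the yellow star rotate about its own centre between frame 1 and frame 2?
26° counter-clockwise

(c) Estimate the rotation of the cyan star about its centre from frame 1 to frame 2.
24° clockwise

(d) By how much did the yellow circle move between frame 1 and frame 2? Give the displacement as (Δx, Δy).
(-1.5, 2.0)

The yellow circle was at (5.4, 5.2) in frame 1 and (3.9, 7.2) in frame 2.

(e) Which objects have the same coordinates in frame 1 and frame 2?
the blue hexagon, the yellow square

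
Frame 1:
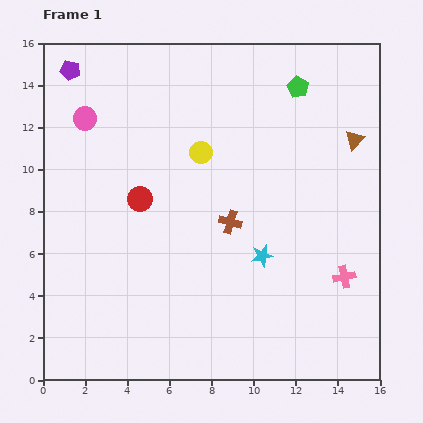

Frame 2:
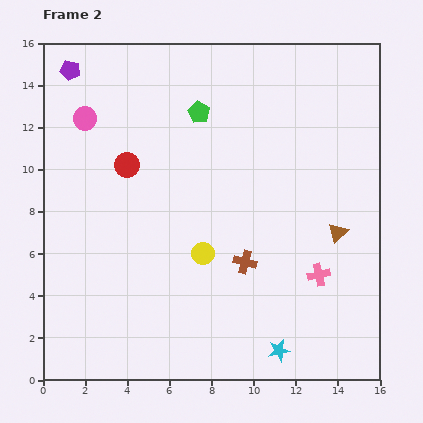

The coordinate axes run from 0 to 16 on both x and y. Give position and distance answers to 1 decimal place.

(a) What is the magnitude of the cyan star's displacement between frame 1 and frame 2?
4.6

The cyan star moved from (10.4, 5.9) to (11.2, 1.4), a distance of √(0.8² + 4.5²) ≈ 4.6.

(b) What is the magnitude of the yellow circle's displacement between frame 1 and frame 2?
4.8

The yellow circle moved from (7.5, 10.8) to (7.6, 6.0), a distance of √(0.1² + 4.8²) ≈ 4.8.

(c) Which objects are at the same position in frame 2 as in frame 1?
the pink circle, the purple pentagon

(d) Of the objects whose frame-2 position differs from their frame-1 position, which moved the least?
the pink cross

(moved 1.2)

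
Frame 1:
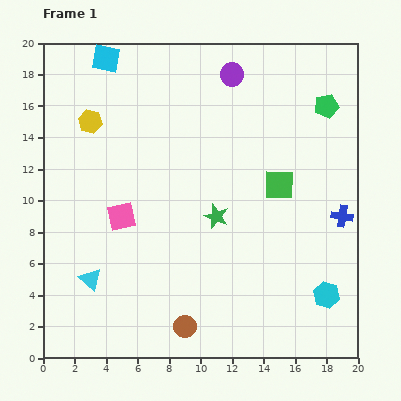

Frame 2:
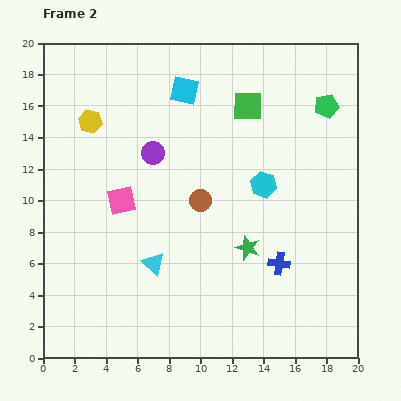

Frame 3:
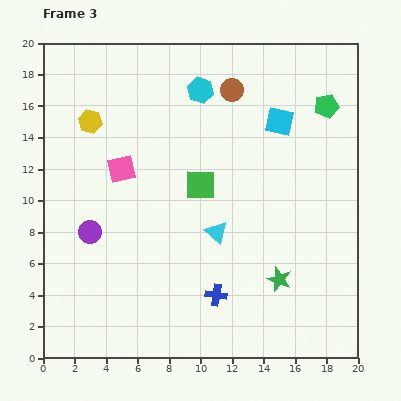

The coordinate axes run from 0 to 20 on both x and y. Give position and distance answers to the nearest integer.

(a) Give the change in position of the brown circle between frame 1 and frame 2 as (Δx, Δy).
(1, 8)

The brown circle was at (9, 2) in frame 1 and (10, 10) in frame 2.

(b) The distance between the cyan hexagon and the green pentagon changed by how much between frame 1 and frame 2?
-6

Distance in frame 1: 12. Distance in frame 2: 6.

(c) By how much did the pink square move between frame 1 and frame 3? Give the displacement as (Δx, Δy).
(0, 3)

The pink square was at (5, 9) in frame 1 and (5, 12) in frame 3.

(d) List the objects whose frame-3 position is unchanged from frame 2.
the yellow hexagon, the green pentagon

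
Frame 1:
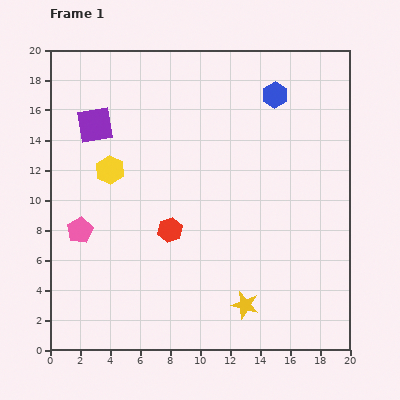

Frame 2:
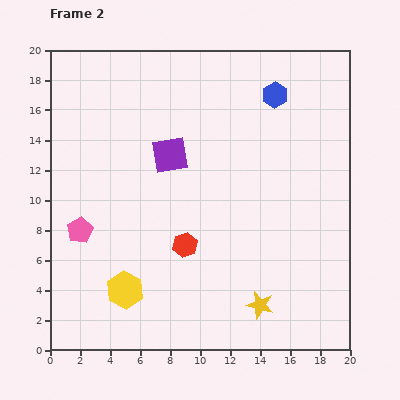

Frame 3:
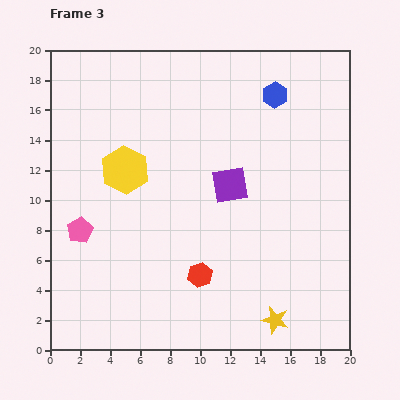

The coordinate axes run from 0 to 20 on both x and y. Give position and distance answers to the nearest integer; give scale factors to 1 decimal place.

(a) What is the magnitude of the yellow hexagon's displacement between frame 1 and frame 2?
8

The yellow hexagon moved from (4, 12) to (5, 4), a distance of √(1² + 8²) ≈ 8.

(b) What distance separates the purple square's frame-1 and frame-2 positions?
5

The purple square moved from (3, 15) to (8, 13), a distance of √(5² + 2²) ≈ 5.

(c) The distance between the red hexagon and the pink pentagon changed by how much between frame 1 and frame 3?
+3

Distance in frame 1: 6. Distance in frame 3: 9.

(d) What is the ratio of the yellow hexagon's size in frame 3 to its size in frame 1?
1.7×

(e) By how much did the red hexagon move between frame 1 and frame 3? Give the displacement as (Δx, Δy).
(2, -3)

The red hexagon was at (8, 8) in frame 1 and (10, 5) in frame 3.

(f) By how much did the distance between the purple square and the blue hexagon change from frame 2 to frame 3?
-1

Distance in frame 2: 8. Distance in frame 3: 7.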